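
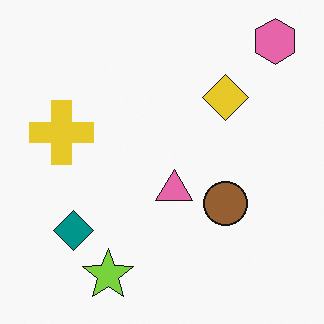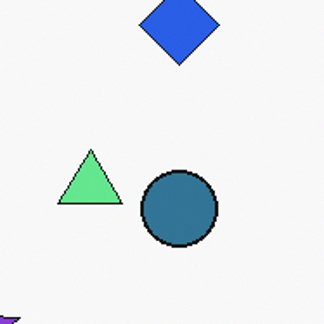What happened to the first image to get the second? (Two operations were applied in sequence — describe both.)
It was hue-shifted by a large amount, then cropped to a noticeably smaller region and rescaled.

Every shape's color has rotated by the same amount around the hue wheel — a uniform hue shift. The visible shapes are larger and the field of view is narrower; shapes near the original edges may be partly or wholly outside the frame — a crop-and-rescale.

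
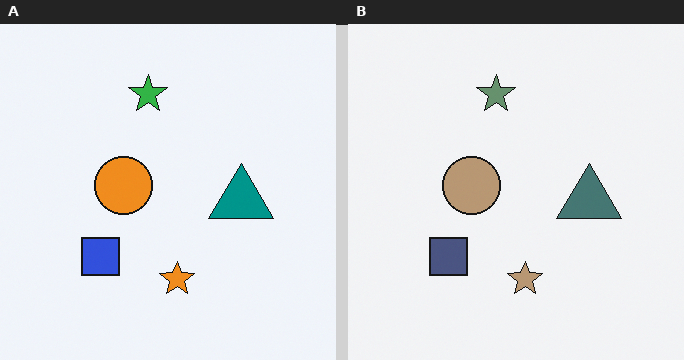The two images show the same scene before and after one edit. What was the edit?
The image was heavily desaturated.

All colors are more muted and greyish — a global saturation change.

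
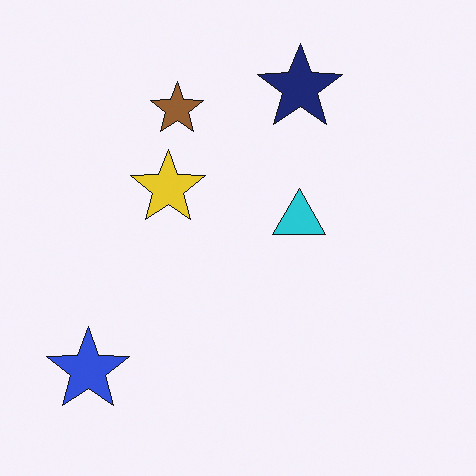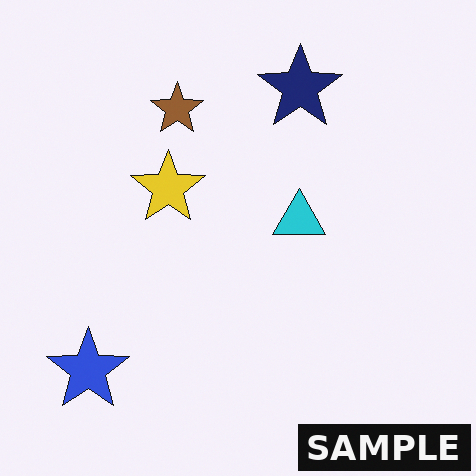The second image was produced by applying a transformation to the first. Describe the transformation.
It was watermarked with the text "SAMPLE" in the lower-right corner.

A dark label reading "SAMPLE" appears in the lower-right corner.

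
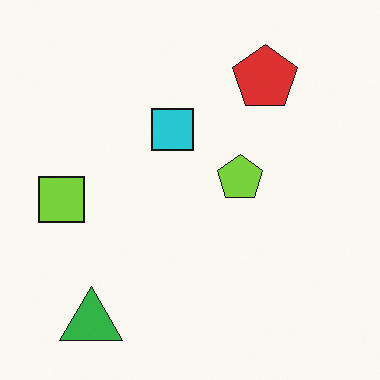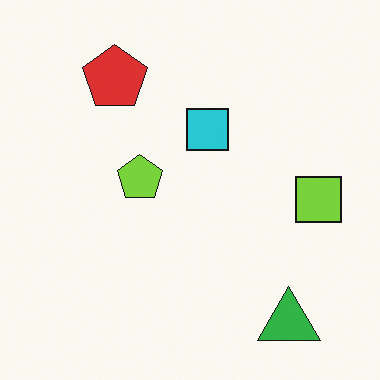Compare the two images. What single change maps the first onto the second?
It was flipped horizontally (left ↔ right).

The lime square is in the left of the first image and the right of the second — shapes on opposite sides of the vertical midline have swapped in a mirror flip.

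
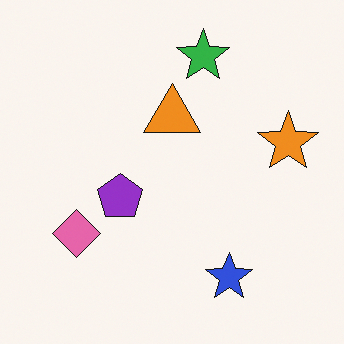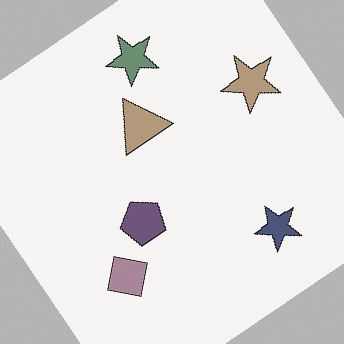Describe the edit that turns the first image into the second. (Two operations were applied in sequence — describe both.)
The transformation is: rotated counter-clockwise by a large amount — several tens of degrees, then heavily desaturated.

Every shape is tilted by the same angle and the image corners show triangular fill wedges — a whole-image rotation by a non-right angle. All colors are more muted and greyish — a global saturation change.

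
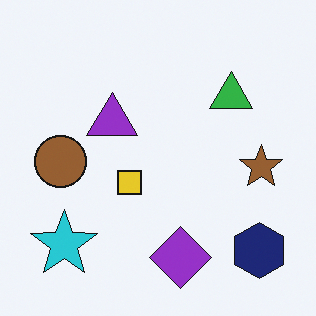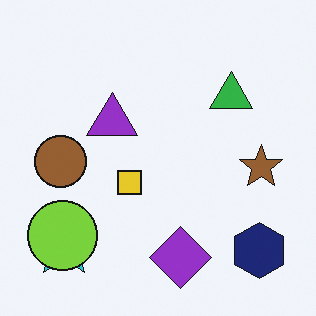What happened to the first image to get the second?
This is the original image overlaid with an additional lime circle.

A lime circle appears in the second image that is absent from the first.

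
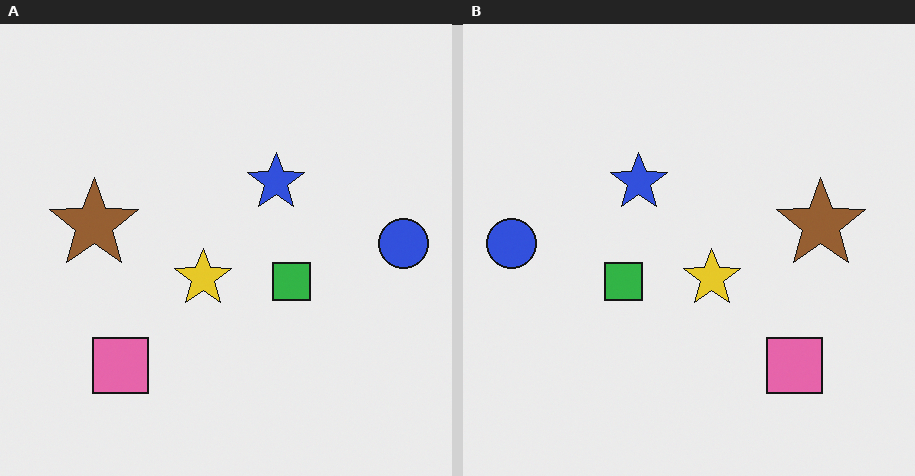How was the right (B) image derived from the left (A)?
Flipped horizontally (left ↔ right).

The blue circle is in the right of the left (A) image and the left of the right (B) — shapes on opposite sides of the vertical midline have swapped in a mirror flip.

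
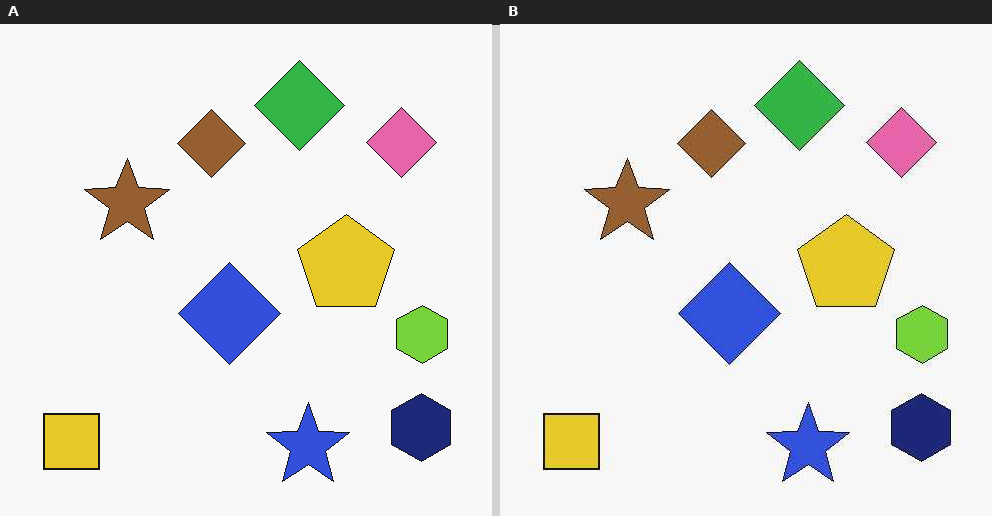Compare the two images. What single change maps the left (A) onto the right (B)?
This is the original image given moderate JPEG compression.

Blocky 8×8 compression artifacts appear around shape edges and the flat background shows ringing — characteristic JPEG degradation.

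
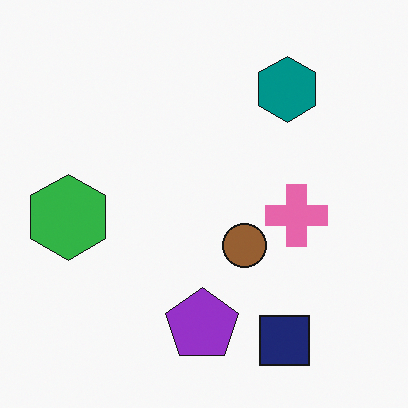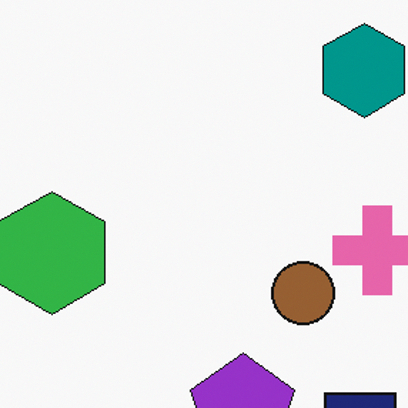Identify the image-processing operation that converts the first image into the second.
The image was cropped slightly and scaled back up.

The visible shapes are larger and the field of view is narrower; shapes near the original edges may be partly or wholly outside the frame — a crop-and-rescale.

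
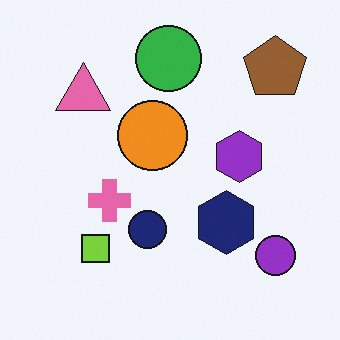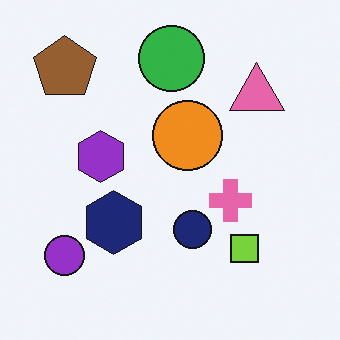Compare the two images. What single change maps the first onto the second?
It was flipped horizontally (left ↔ right).

The brown pentagon is in the top-right of the first image and the top-left of the second — shapes on opposite sides of the vertical midline have swapped in a mirror flip.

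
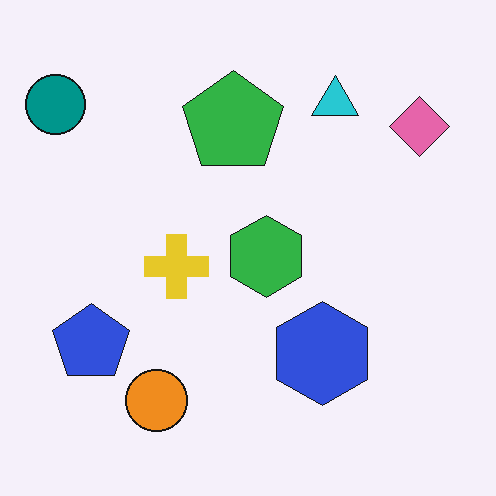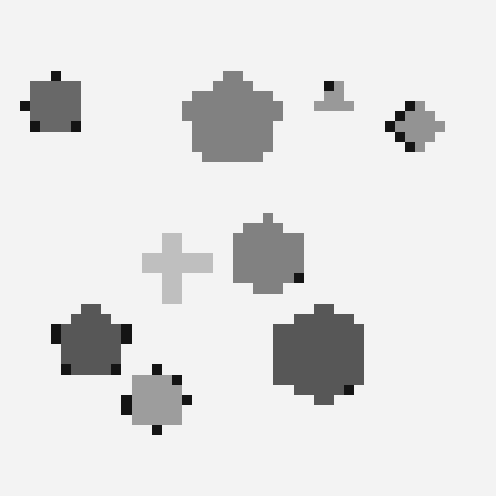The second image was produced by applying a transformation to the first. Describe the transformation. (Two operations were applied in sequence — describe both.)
The image was heavily pixelated into large blocks, then converted to grayscale.

Shapes are reduced to large square blocks; fine edges and outlines are lost — a downscale-then-upscale (mosaic) effect. All color is removed — every shape is now a shade of grey.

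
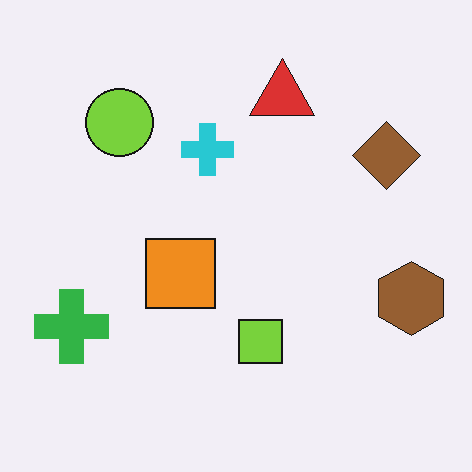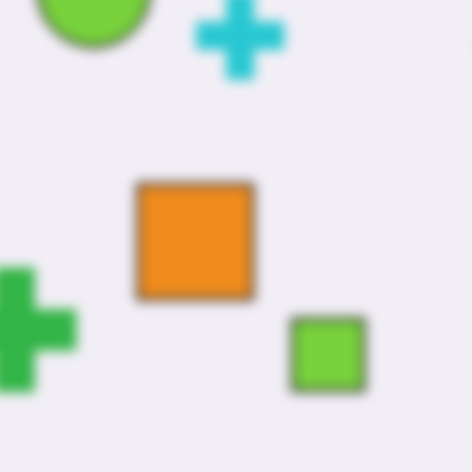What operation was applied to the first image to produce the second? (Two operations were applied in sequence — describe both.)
This is the original image noticeably gaussian-blurred, then cropped tightly and scaled back up.

Shape edges and outlines are uniformly softened across the whole image. The visible shapes are larger and the field of view is narrower; shapes near the original edges may be partly or wholly outside the frame — a crop-and-rescale.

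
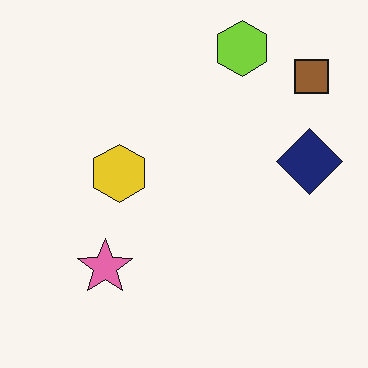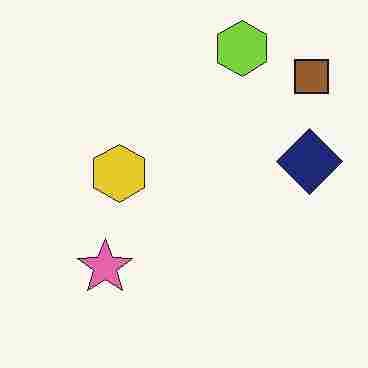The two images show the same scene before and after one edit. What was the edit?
The image was degraded with heavy JPEG compression.

Blocky 8×8 compression artifacts appear around shape edges and the flat background shows ringing — characteristic JPEG degradation.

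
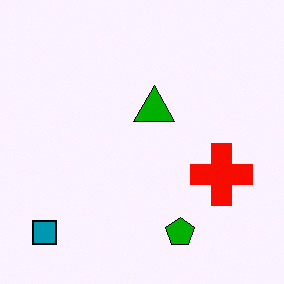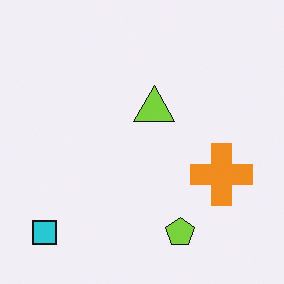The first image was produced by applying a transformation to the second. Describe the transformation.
This is the original image boosted in contrast.

Tones are pushed away from mid-grey across the whole image — a global contrast change.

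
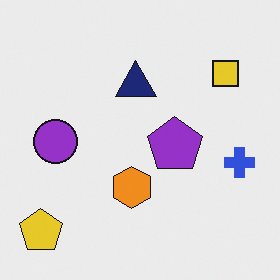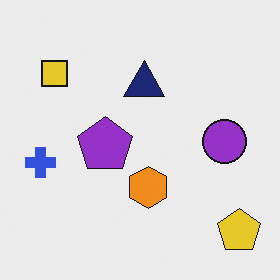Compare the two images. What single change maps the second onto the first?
It was flipped horizontally (left ↔ right).

The blue cross is in the left of the second image and the right of the first — shapes on opposite sides of the vertical midline have swapped in a mirror flip.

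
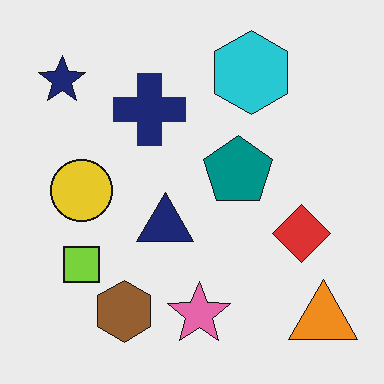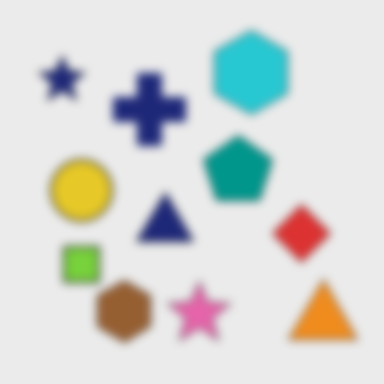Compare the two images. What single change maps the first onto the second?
The image was noticeably gaussian-blurred.

Shape edges and outlines are uniformly softened across the whole image.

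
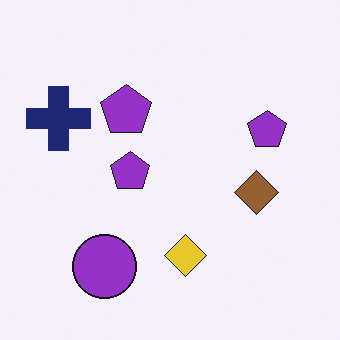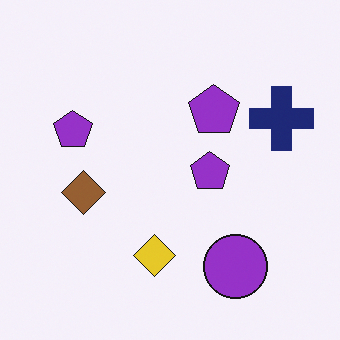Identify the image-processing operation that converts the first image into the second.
The image was flipped horizontally (left ↔ right).

The navy cross is in the left of the first image and the right of the second — shapes on opposite sides of the vertical midline have swapped in a mirror flip.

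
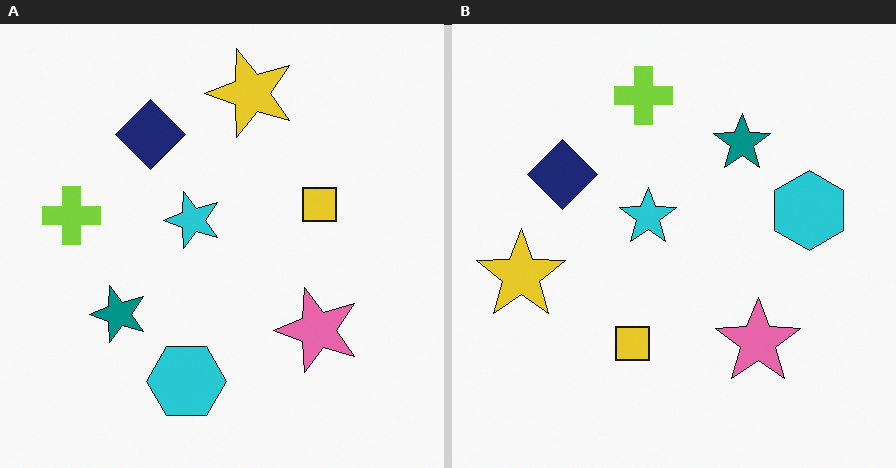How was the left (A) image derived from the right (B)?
Transposed (reflected across the top-left ↔ bottom-right diagonal).

Shapes have swapped their row and column positions — what was in the top-right is now in the bottom-left — a diagonal reflection.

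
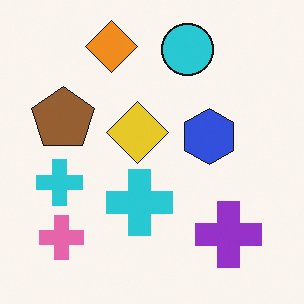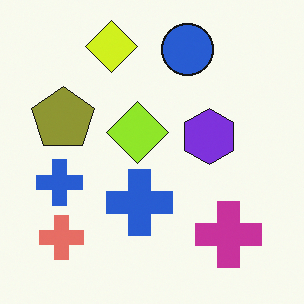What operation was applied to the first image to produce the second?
This is the original image hue-shifted slightly.

Every shape's color has rotated by the same amount around the hue wheel — a uniform hue shift.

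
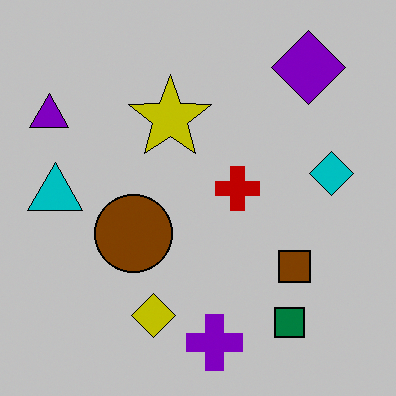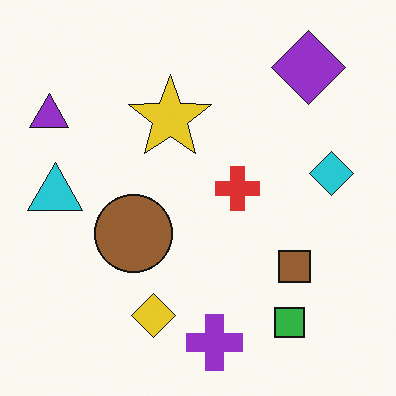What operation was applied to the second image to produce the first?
The image was heavily posterized to just a handful of flat colors.

Each flat color has snapped to a coarser quantized level — most visibly, the near-white background has dropped to a flat grey.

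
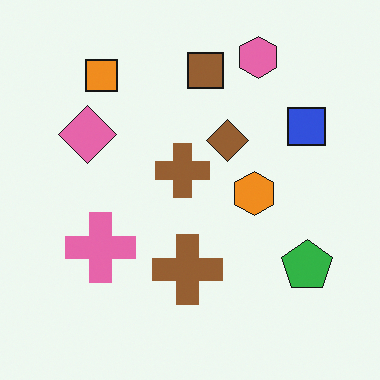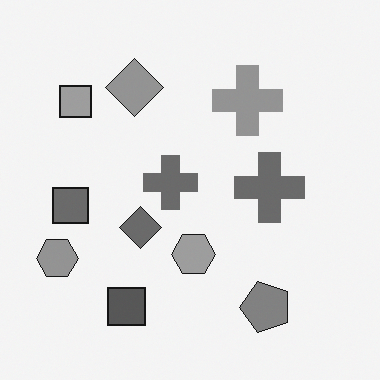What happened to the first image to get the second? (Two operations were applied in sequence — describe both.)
It was converted to grayscale, then transposed (reflected across the top-left ↔ bottom-right diagonal).

All color is removed — every shape is now a shade of grey. Shapes have swapped their row and column positions — what was in the top-right is now in the bottom-left — a diagonal reflection.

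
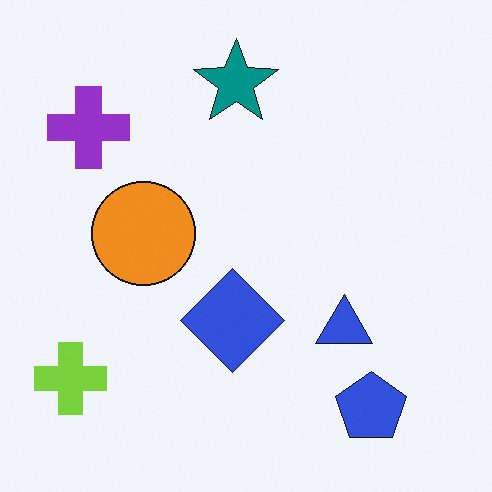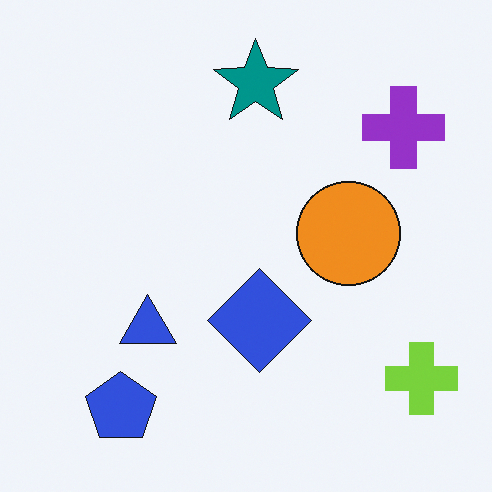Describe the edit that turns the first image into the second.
The second image is the first flipped horizontally (left ↔ right).

The lime cross is in the bottom-left of the first image and the bottom-right of the second — shapes on opposite sides of the vertical midline have swapped in a mirror flip.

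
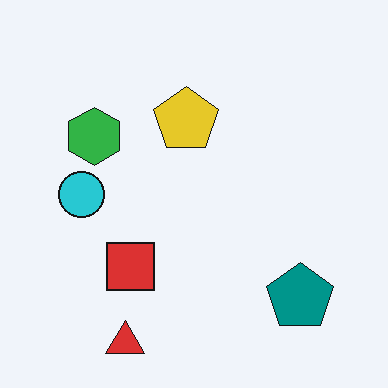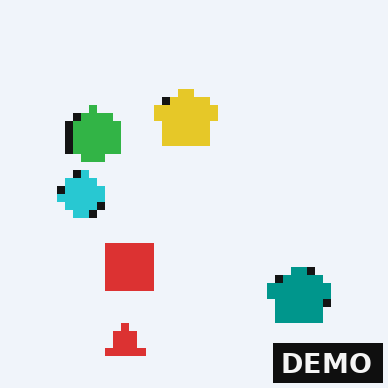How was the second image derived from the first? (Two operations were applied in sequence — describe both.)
It was moderately pixelated, then watermarked with the text "DEMO" in the lower-right corner.

Shapes are reduced to large square blocks; fine edges and outlines are lost — a downscale-then-upscale (mosaic) effect. A dark label reading "DEMO" appears in the lower-right corner.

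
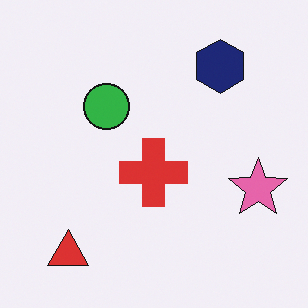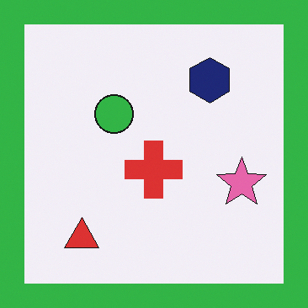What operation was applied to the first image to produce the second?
This is the original image framed with a green border.

A solid green frame runs around the edge of the second image, with the content slightly shrunk inside it.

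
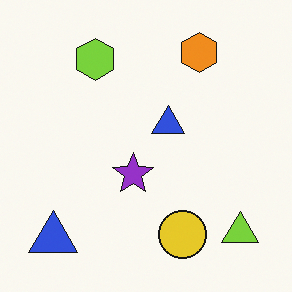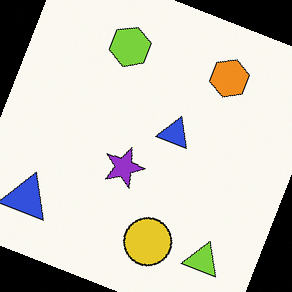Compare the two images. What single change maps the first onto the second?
Rotated clockwise by a clearly visible amount.

Every shape is tilted by the same angle and the image corners show triangular fill wedges — a whole-image rotation by a non-right angle.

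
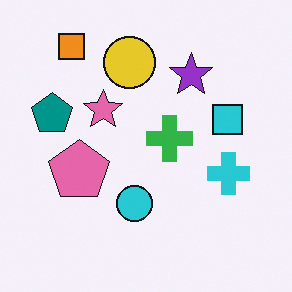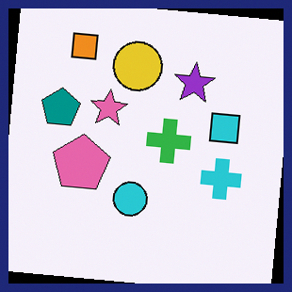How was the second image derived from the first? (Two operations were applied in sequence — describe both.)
The transformation is: rotated clockwise by a slight angle, then framed with a navy border.

Every shape is tilted by the same angle and the image corners show triangular fill wedges — a whole-image rotation by a non-right angle. A solid navy frame runs around the edge of the second image, with the content slightly shrunk inside it.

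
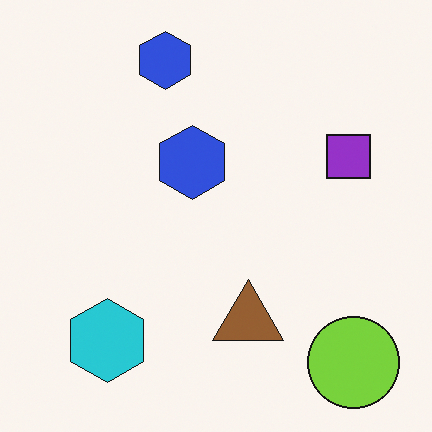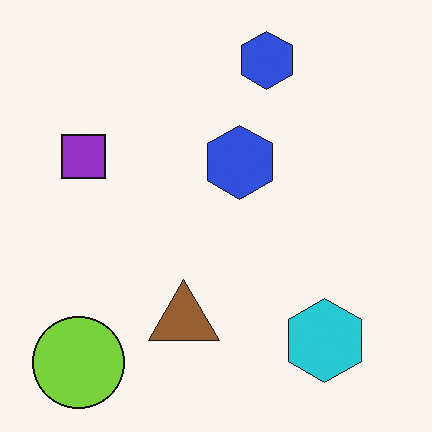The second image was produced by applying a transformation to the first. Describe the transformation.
This is the original image flipped horizontally (left ↔ right).

The lime circle is in the bottom-right of the first image and the bottom-left of the second — shapes on opposite sides of the vertical midline have swapped in a mirror flip.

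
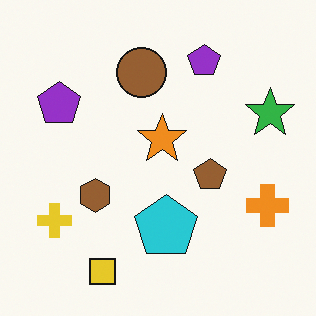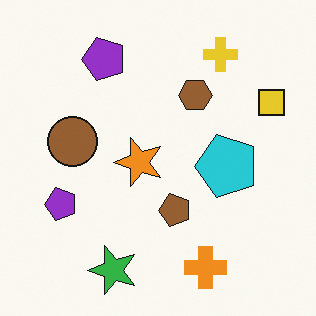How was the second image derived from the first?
The image was transposed (reflected across the top-left ↔ bottom-right diagonal).

Shapes have swapped their row and column positions — what was in the top-right is now in the bottom-left — a diagonal reflection.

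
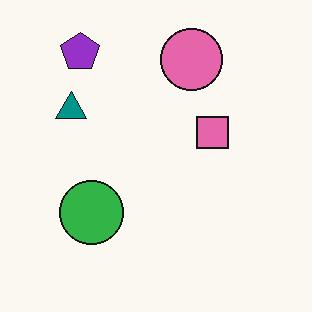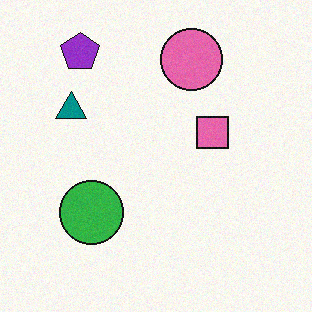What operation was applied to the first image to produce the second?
It was degraded with light additive noise.

Random speckle covers the whole image, including the flat background.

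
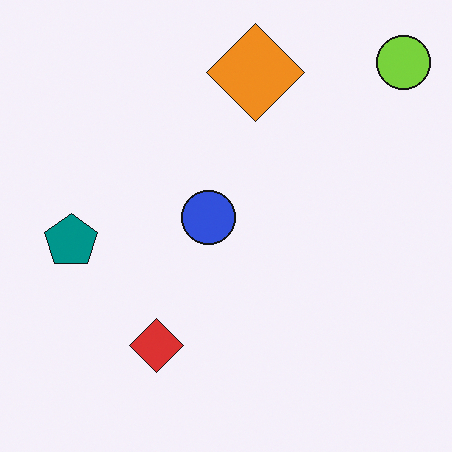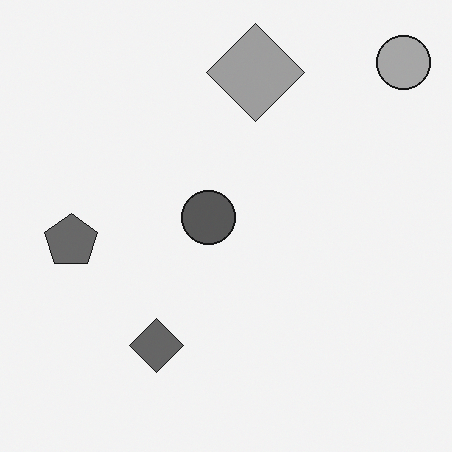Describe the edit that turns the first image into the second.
The second image is the first converted to grayscale.

All color is removed — every shape is now a shade of grey.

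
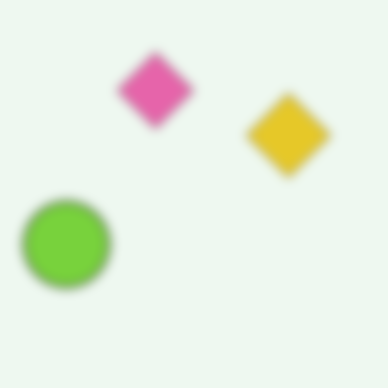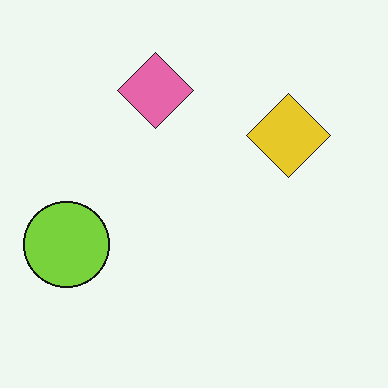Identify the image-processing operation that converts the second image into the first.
The image was strongly gaussian-blurred.

Shape edges and outlines are uniformly softened across the whole image.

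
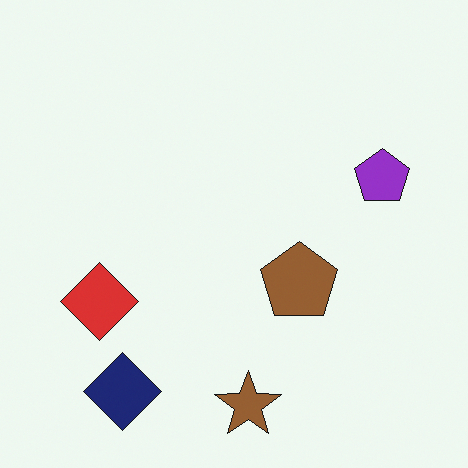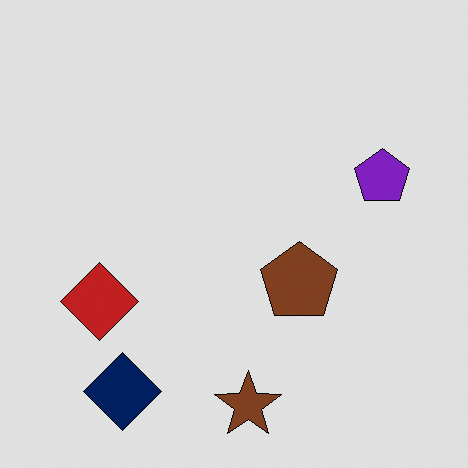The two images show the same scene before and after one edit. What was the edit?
Posterized to a reduced palette.

Each flat color has snapped to a coarser quantized level — most visibly, the near-white background has dropped to a flat grey.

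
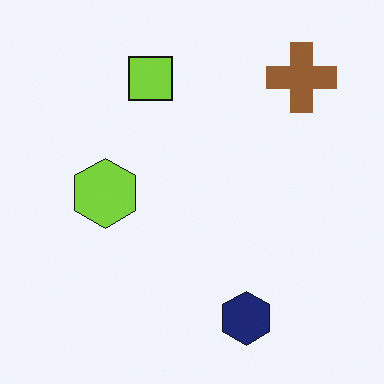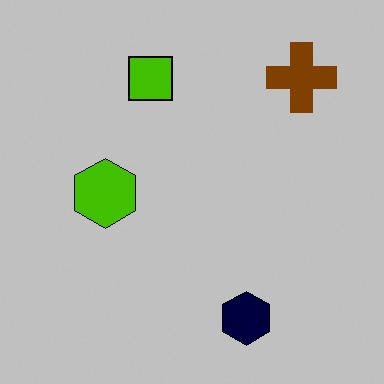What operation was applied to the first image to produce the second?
The second image is the first heavily posterized to just a handful of flat colors.

Each flat color has snapped to a coarser quantized level — most visibly, the near-white background has dropped to a flat grey.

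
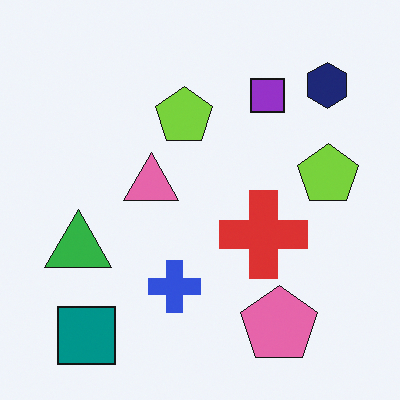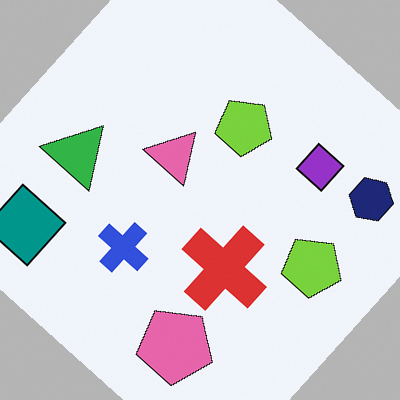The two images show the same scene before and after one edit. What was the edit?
The second image is the first rotated clockwise by a large amount — several tens of degrees.

Every shape is tilted by the same angle and the image corners show triangular fill wedges — a whole-image rotation by a non-right angle.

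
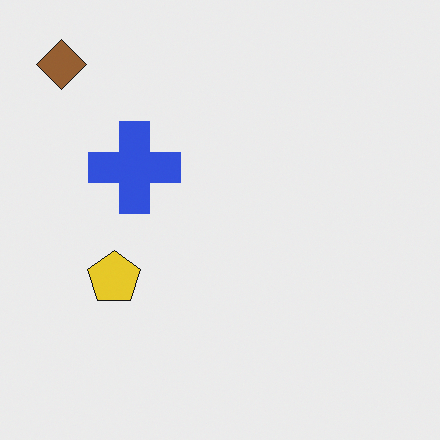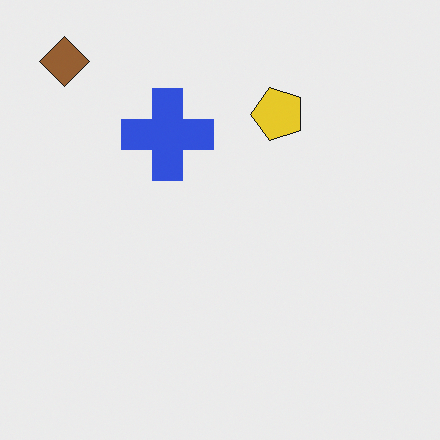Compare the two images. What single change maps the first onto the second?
The transformation is: transposed (reflected across the top-left ↔ bottom-right diagonal).

Shapes have swapped their row and column positions — what was in the top-right is now in the bottom-left — a diagonal reflection.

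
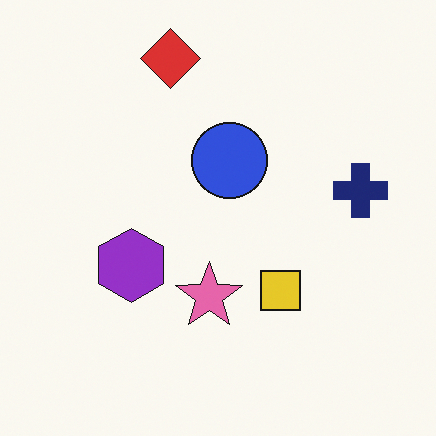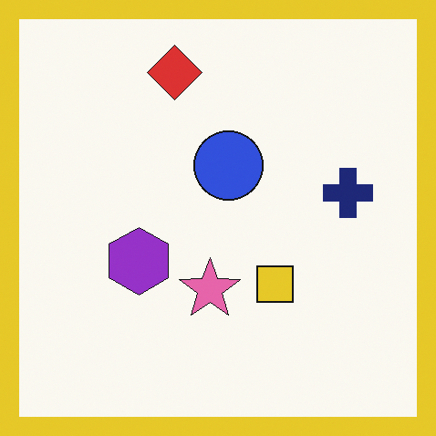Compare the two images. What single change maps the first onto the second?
Framed with a yellow border.

A solid yellow frame runs around the edge of the second image, with the content slightly shrunk inside it.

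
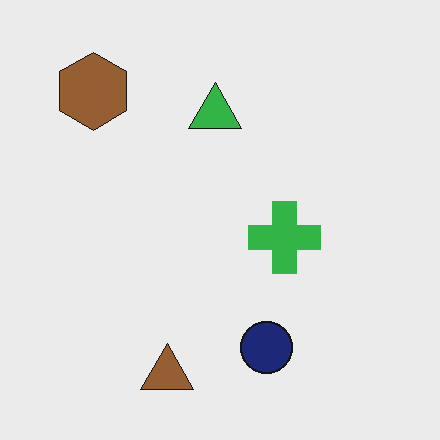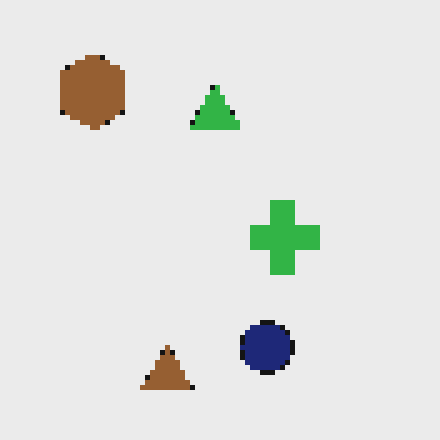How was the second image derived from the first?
The image was mildly pixelated.

Shapes are reduced to large square blocks; fine edges and outlines are lost — a downscale-then-upscale (mosaic) effect.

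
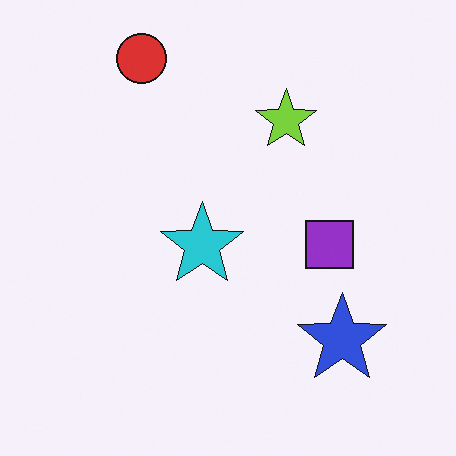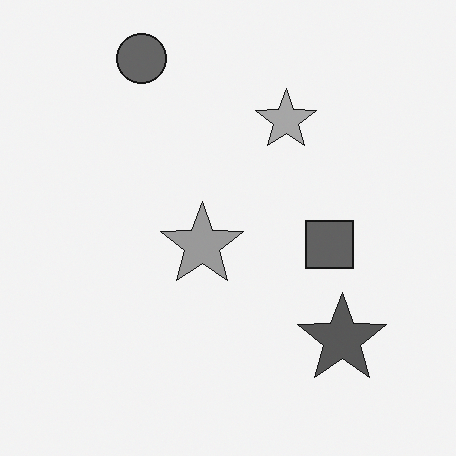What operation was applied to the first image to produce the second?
The image was converted to grayscale.

All color is removed — every shape is now a shade of grey.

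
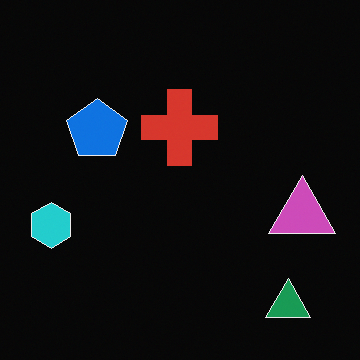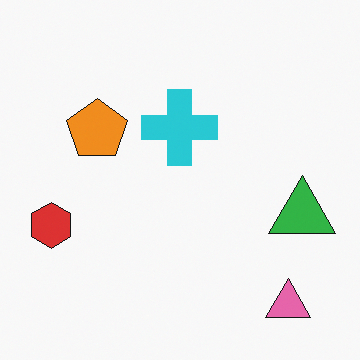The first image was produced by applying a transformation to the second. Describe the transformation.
It was color-inverted (negative).

The light background has become dark and every shape's color is its complement — a photographic negative.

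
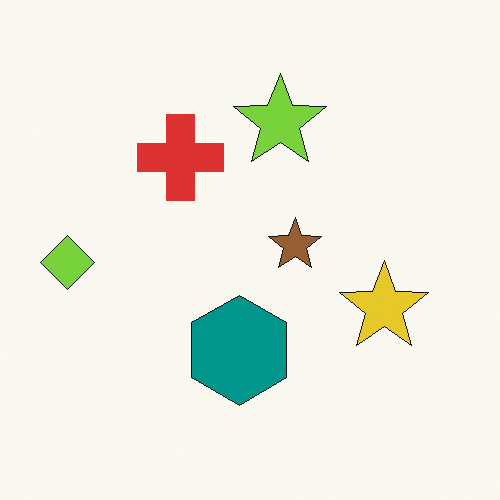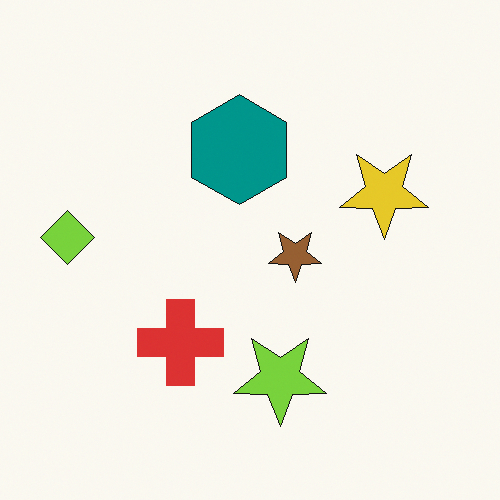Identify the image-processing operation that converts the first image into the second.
Flipped vertically (top ↔ bottom).

The lime star is in the top of the first image and the bottom of the second — shapes on opposite sides of the horizontal midline have swapped in a mirror flip.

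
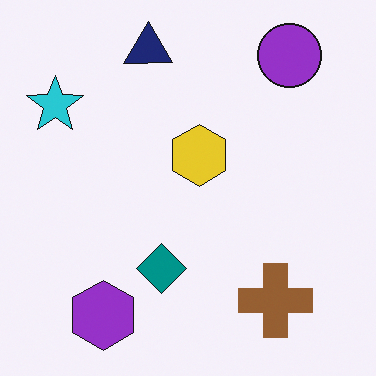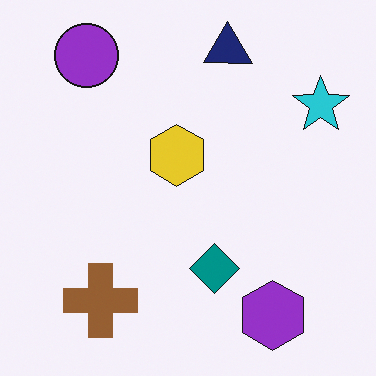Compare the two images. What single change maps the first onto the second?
The transformation is: flipped horizontally (left ↔ right).

The cyan star is in the top-left of the first image and the top-right of the second — shapes on opposite sides of the vertical midline have swapped in a mirror flip.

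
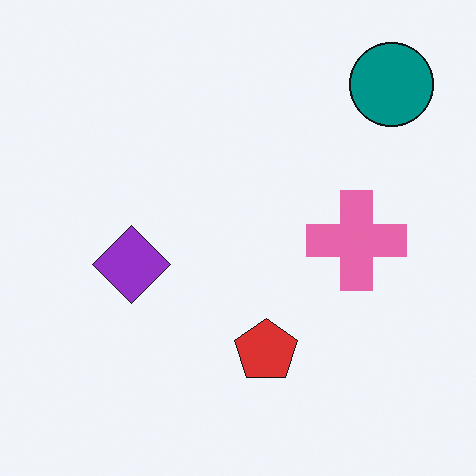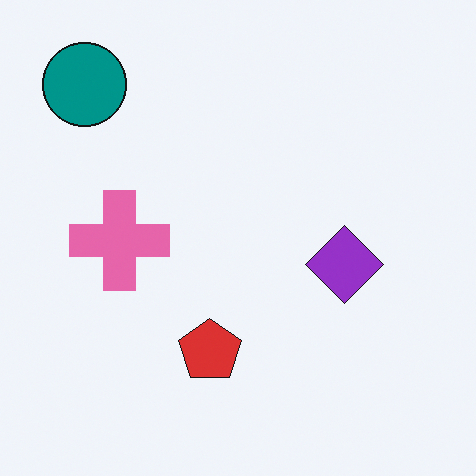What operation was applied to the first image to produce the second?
This is the original image flipped horizontally (left ↔ right).

The teal circle is in the top-right of the first image and the top-left of the second — shapes on opposite sides of the vertical midline have swapped in a mirror flip.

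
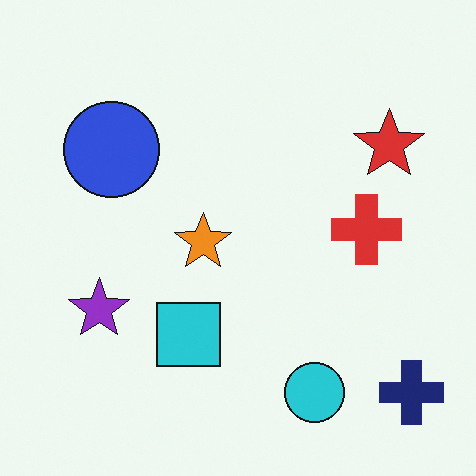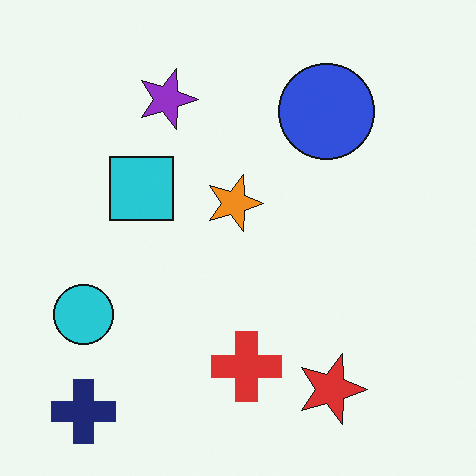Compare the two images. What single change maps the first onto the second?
The image was rotated 90° clockwise.

The navy cross sits in the bottom-right of the first image and the bottom-left of the second — consistent with a whole-image 90° clockwise rotation.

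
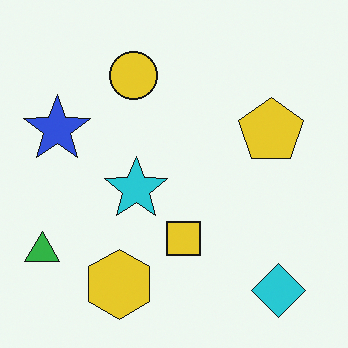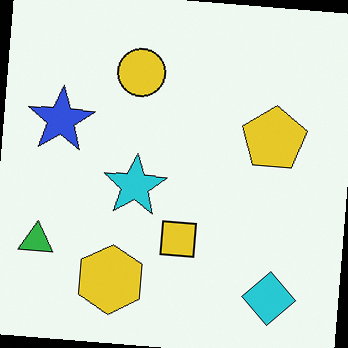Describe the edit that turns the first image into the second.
The transformation is: rotated clockwise by a few degrees.

Every shape is tilted by the same angle and the image corners show triangular fill wedges — a whole-image rotation by a non-right angle.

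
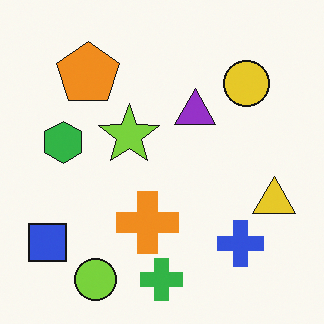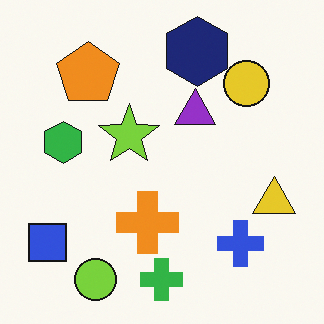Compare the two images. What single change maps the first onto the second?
It was overlaid with an additional navy hexagon.

A navy hexagon appears in the second image that is absent from the first.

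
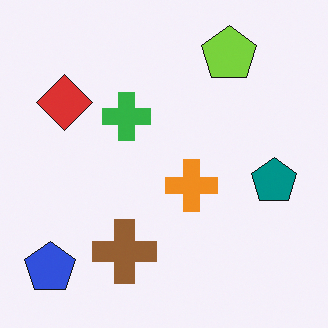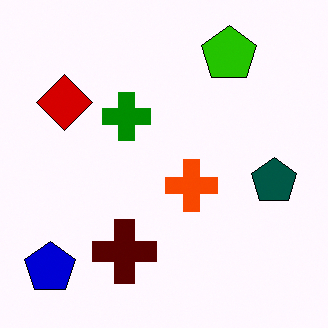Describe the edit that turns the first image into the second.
It was boosted in contrast.

Tones are pushed away from mid-grey across the whole image — a global contrast change.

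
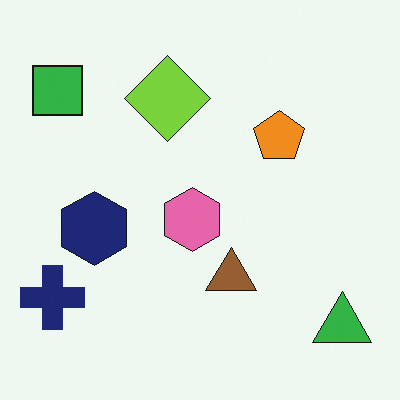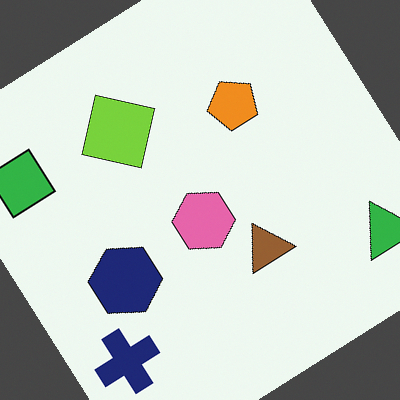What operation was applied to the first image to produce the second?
This is the original image rotated counter-clockwise by a large amount — several tens of degrees.

Every shape is tilted by the same angle and the image corners show triangular fill wedges — a whole-image rotation by a non-right angle.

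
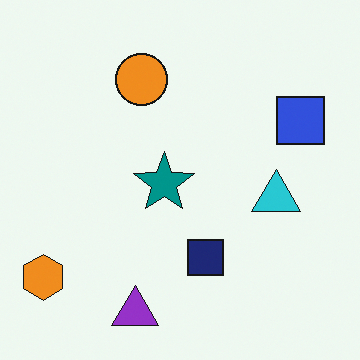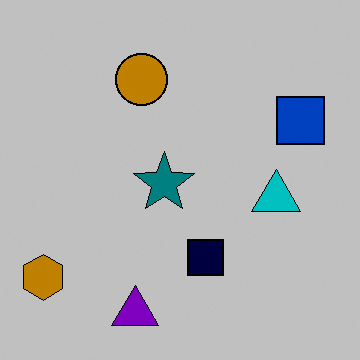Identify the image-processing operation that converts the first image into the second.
The image was heavily posterized to just a handful of flat colors.

Each flat color has snapped to a coarser quantized level — most visibly, the near-white background has dropped to a flat grey.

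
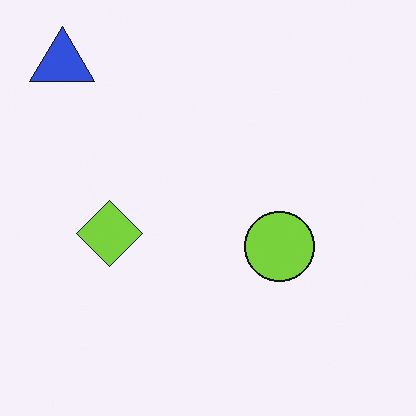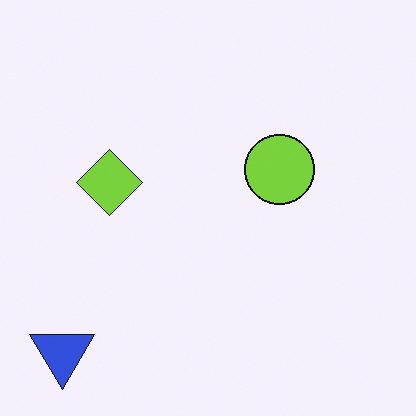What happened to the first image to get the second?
It was flipped vertically (top ↔ bottom).

The blue triangle is in the top-left of the first image and the bottom-left of the second — shapes on opposite sides of the horizontal midline have swapped in a mirror flip.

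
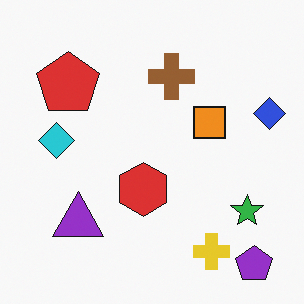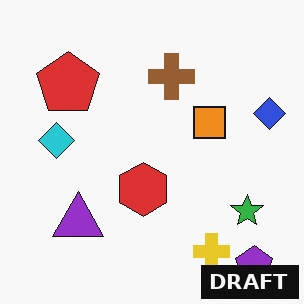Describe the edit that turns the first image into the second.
This is the original image watermarked with the text "DRAFT" in the lower-right corner.

A dark label reading "DRAFT" appears in the lower-right corner.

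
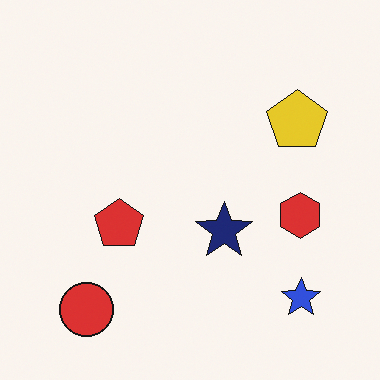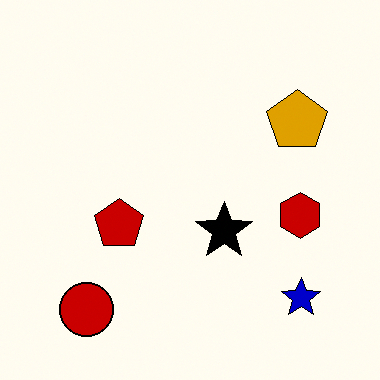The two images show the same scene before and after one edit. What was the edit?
The transformation is: boosted in contrast.

Tones are pushed away from mid-grey across the whole image — a global contrast change.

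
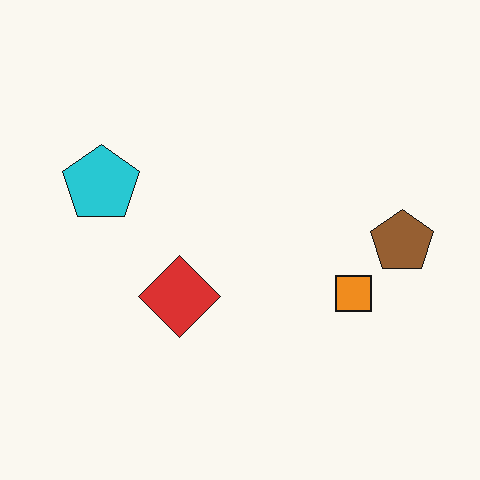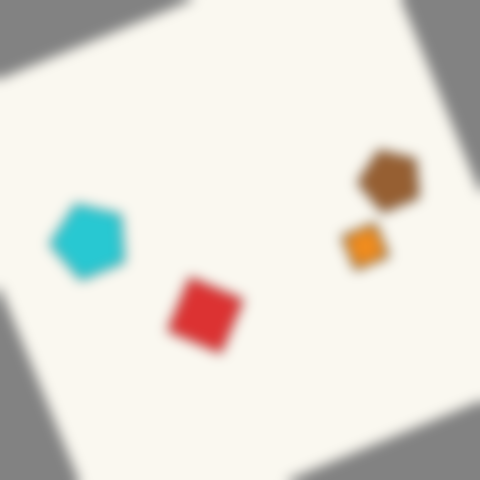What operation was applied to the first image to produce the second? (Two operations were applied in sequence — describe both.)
The image was rotated counter-clockwise by a moderate amount, then heavily blurred.

Every shape is tilted by the same angle and the image corners show triangular fill wedges — a whole-image rotation by a non-right angle. Shape edges and outlines are uniformly softened across the whole image.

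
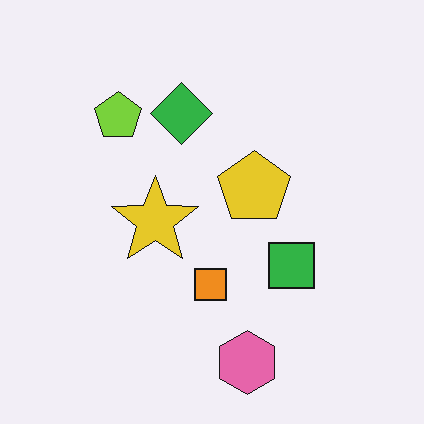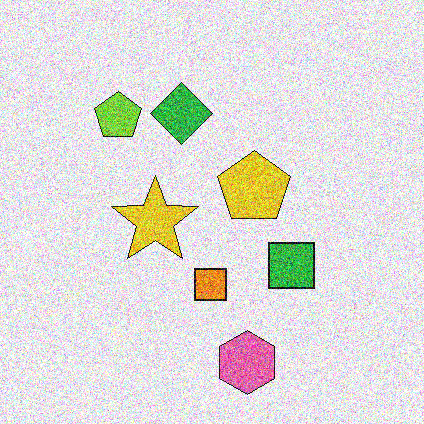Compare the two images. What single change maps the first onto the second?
Degraded with strong gaussian noise.

Random speckle covers the whole image, including the flat background.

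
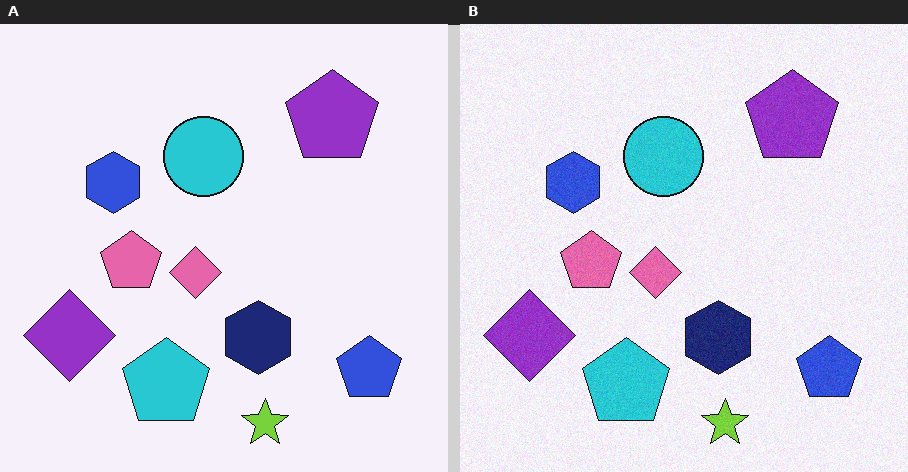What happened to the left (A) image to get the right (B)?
It was degraded with a light layer of grain.

Random speckle covers the whole image, including the flat background.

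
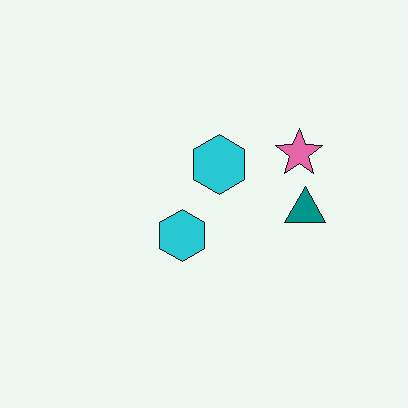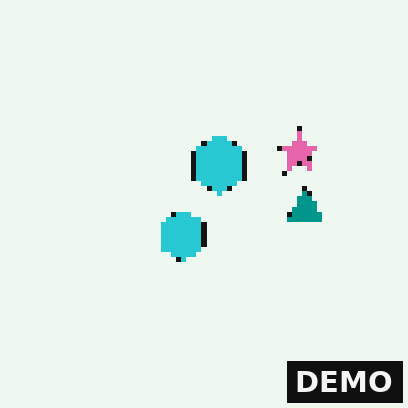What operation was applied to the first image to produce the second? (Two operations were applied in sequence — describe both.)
The second image is the first mildly pixelated, then watermarked with the text "DEMO" in the lower-right corner.

Shapes are reduced to large square blocks; fine edges and outlines are lost — a downscale-then-upscale (mosaic) effect. A dark label reading "DEMO" appears in the lower-right corner.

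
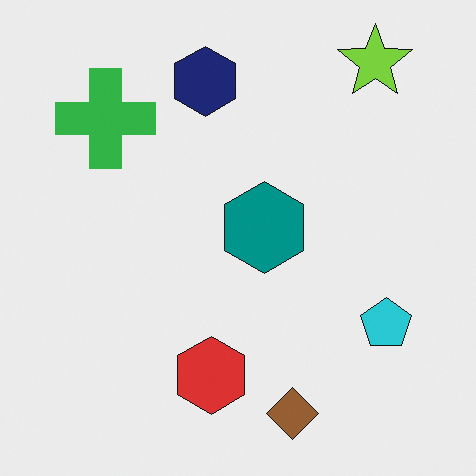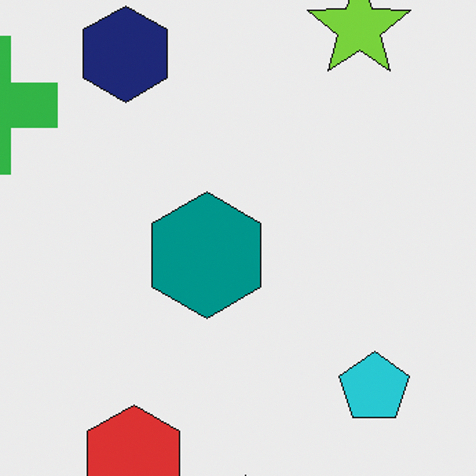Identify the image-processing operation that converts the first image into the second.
It was cropped to a modestly smaller region and rescaled.

The visible shapes are larger and the field of view is narrower; shapes near the original edges may be partly or wholly outside the frame — a crop-and-rescale.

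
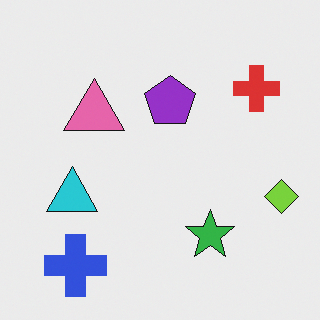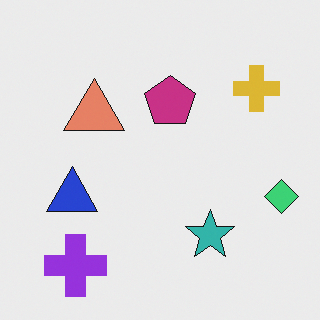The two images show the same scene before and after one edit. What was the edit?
The second image is the first hue-shifted slightly.

Every shape's color has rotated by the same amount around the hue wheel — a uniform hue shift.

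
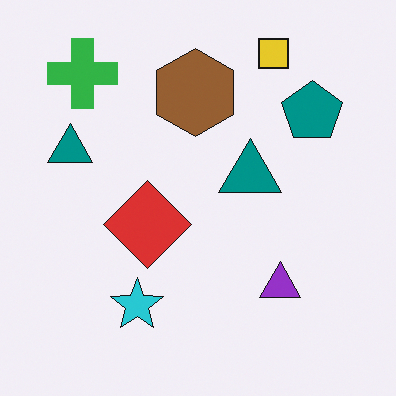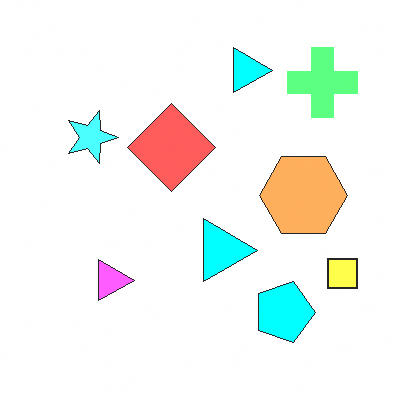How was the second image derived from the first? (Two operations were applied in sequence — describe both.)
The image was rotated 90° clockwise, then noticeably brightened.

The green cross sits in the top-left of the first image and the top-right of the second — consistent with a whole-image 90° clockwise rotation. Every pixel — background and shapes alike — is uniformly brightened.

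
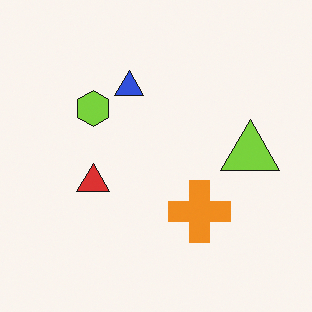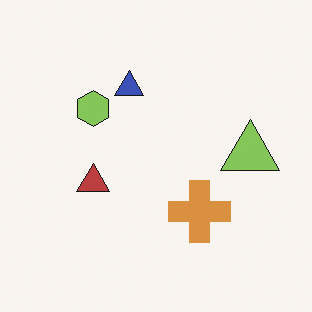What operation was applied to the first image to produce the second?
The image was slightly desaturated.

All colors are more muted and greyish — a global saturation change.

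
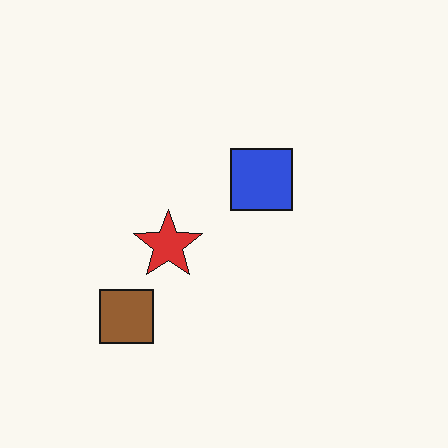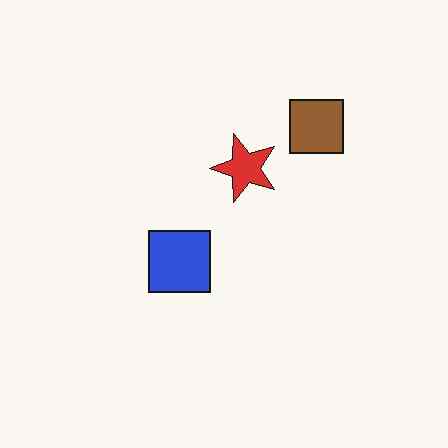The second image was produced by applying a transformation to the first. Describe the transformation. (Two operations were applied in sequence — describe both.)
This is the original image given moderate JPEG compression, then transposed (reflected across the top-left ↔ bottom-right diagonal).

Blocky 8×8 compression artifacts appear around shape edges and the flat background shows ringing — characteristic JPEG degradation. Shapes have swapped their row and column positions — what was in the top-right is now in the bottom-left — a diagonal reflection.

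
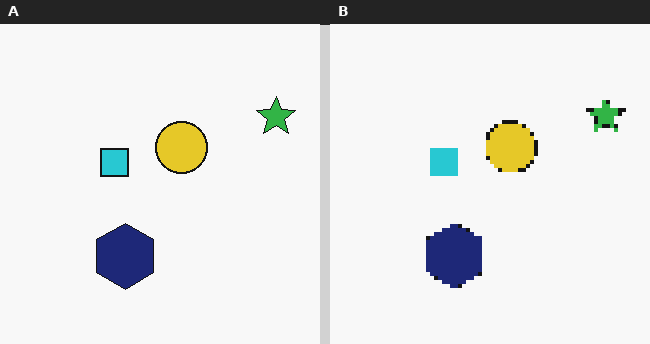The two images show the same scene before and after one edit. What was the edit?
It was lightly pixelated (a mild mosaic effect).

Shapes are reduced to large square blocks; fine edges and outlines are lost — a downscale-then-upscale (mosaic) effect.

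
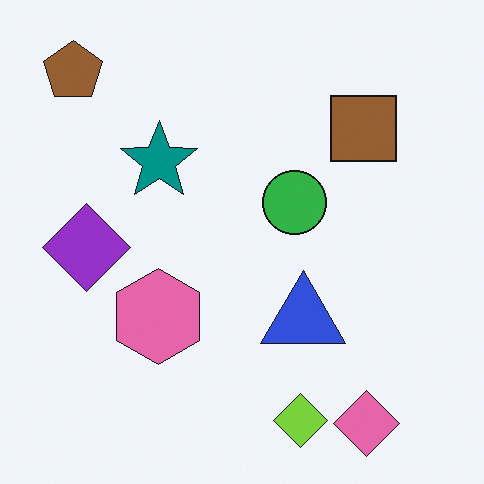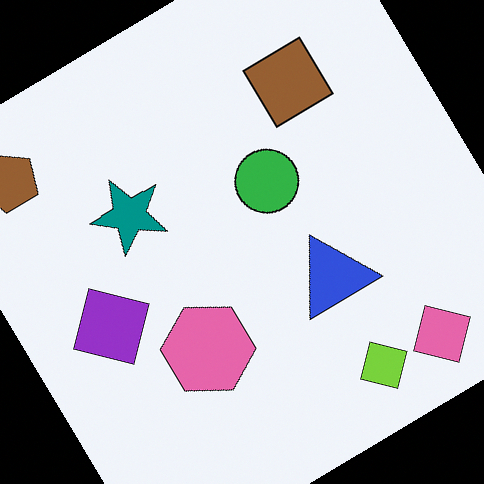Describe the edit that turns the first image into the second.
The second image is the first rotated counter-clockwise by a large amount — several tens of degrees.

Every shape is tilted by the same angle and the image corners show triangular fill wedges — a whole-image rotation by a non-right angle.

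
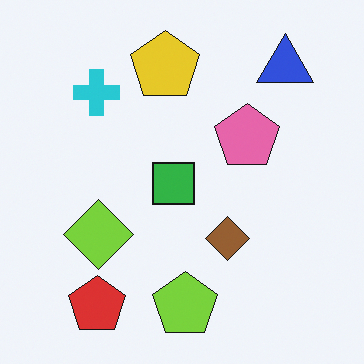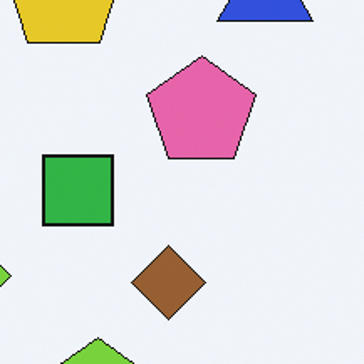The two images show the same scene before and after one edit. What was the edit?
The image was cropped tightly and scaled back up.

The visible shapes are larger and the field of view is narrower; shapes near the original edges may be partly or wholly outside the frame — a crop-and-rescale.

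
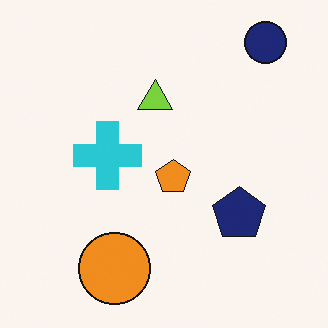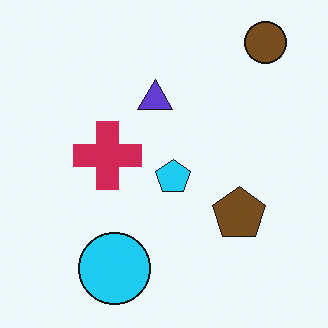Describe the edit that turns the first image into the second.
The second image is the first hue-shifted by a large amount.

Every shape's color has rotated by the same amount around the hue wheel — a uniform hue shift.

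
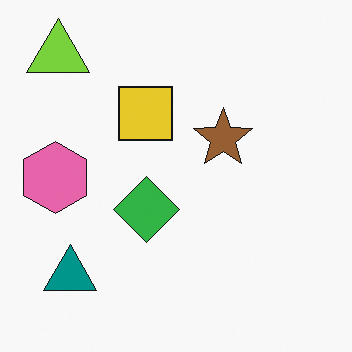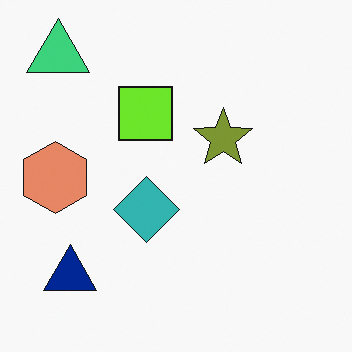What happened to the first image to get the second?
Hue-shifted slightly.

Every shape's color has rotated by the same amount around the hue wheel — a uniform hue shift.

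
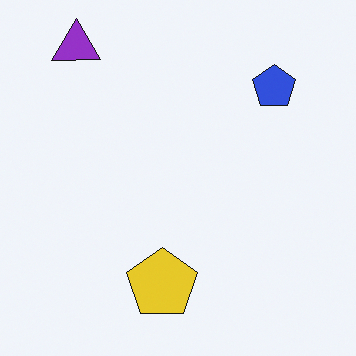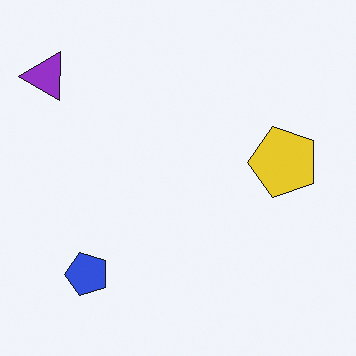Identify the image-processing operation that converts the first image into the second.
This is the original image transposed (reflected across the top-left ↔ bottom-right diagonal).

Shapes have swapped their row and column positions — what was in the top-right is now in the bottom-left — a diagonal reflection.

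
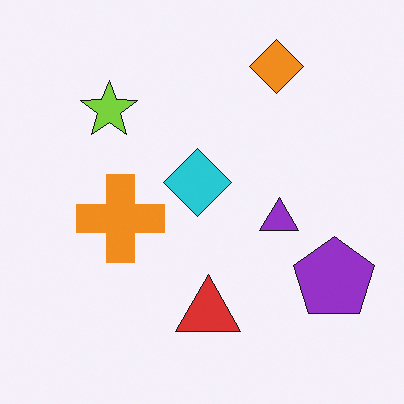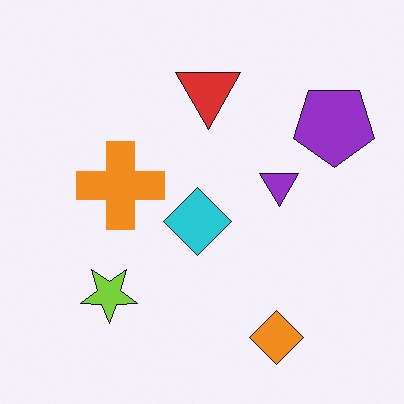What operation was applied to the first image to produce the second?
The second image is the first flipped vertically (top ↔ bottom).

The orange diamond is in the top-right of the first image and the bottom-right of the second — shapes on opposite sides of the horizontal midline have swapped in a mirror flip.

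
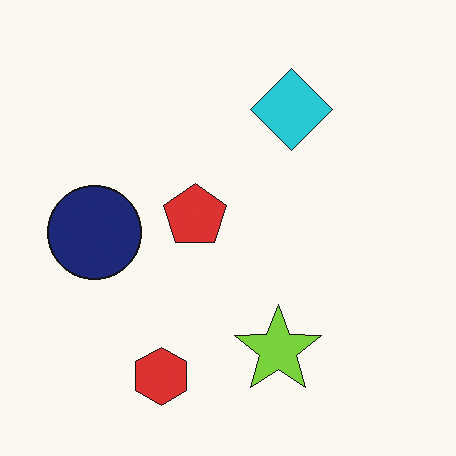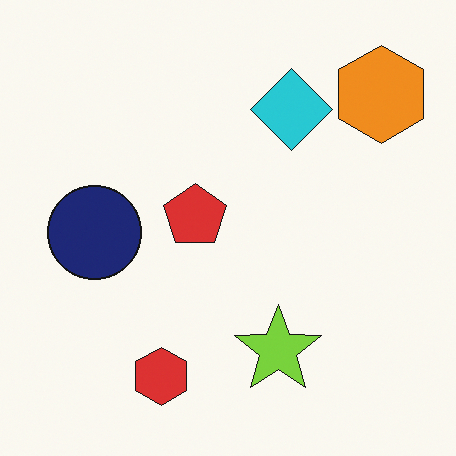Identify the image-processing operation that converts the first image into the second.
The second image is the first overlaid with an additional orange hexagon.

An orange hexagon appears in the second image that is absent from the first.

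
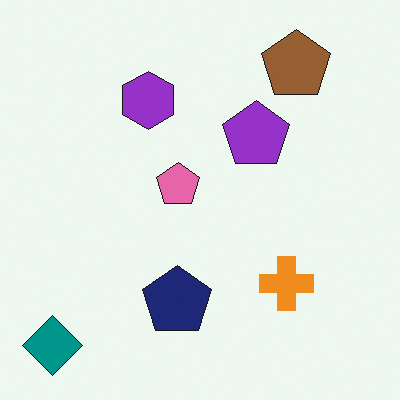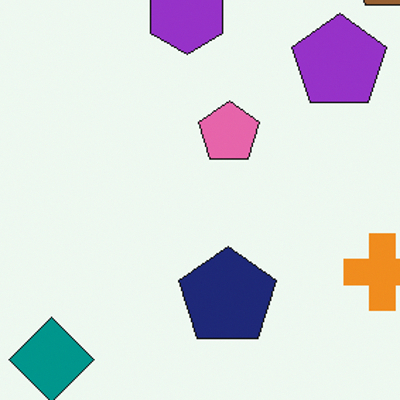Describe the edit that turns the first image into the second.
The second image is the first cropped to a modestly smaller region and rescaled.

The visible shapes are larger and the field of view is narrower; shapes near the original edges may be partly or wholly outside the frame — a crop-and-rescale.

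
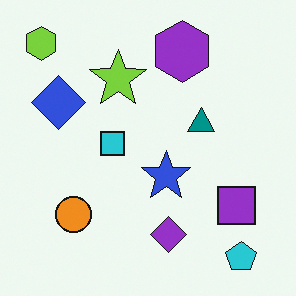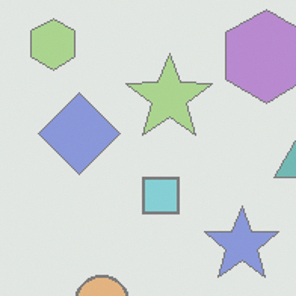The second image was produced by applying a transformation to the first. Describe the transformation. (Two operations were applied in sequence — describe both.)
It was cropped to a modestly smaller region and rescaled, then given much lower contrast.

The visible shapes are larger and the field of view is narrower; shapes near the original edges may be partly or wholly outside the frame — a crop-and-rescale. Tones are pushed toward mid-grey across the whole image — a global contrast change.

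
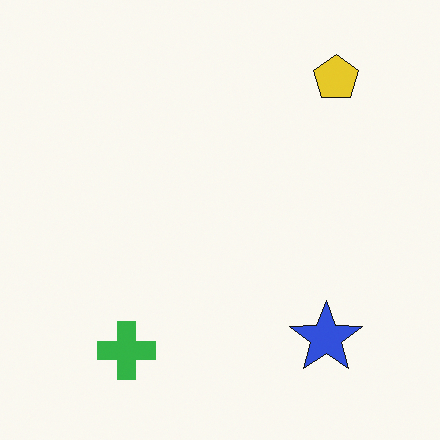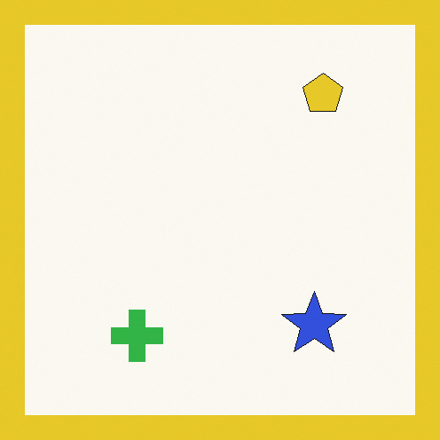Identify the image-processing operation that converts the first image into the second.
This is the original image framed with a yellow border.

A solid yellow frame runs around the edge of the second image, with the content slightly shrunk inside it.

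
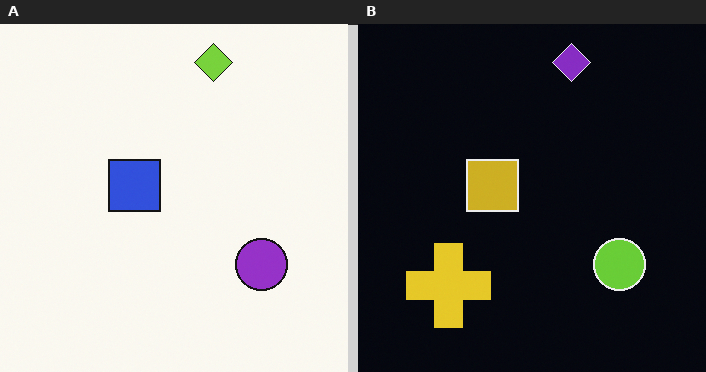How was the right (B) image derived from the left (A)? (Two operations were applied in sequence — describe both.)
This is the original image color-inverted (negative), then overlaid with an additional yellow cross.

The light background has become dark and every shape's color is its complement — a photographic negative. A yellow cross appears in the right (B) image that is absent from the left (A).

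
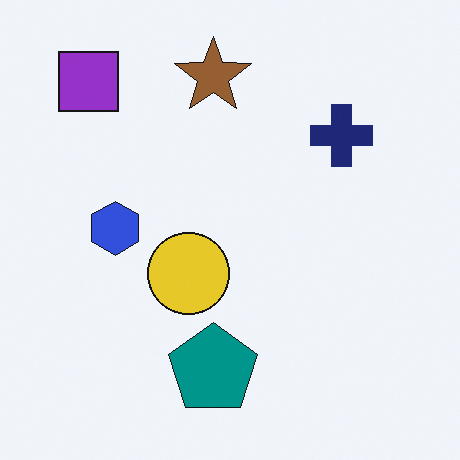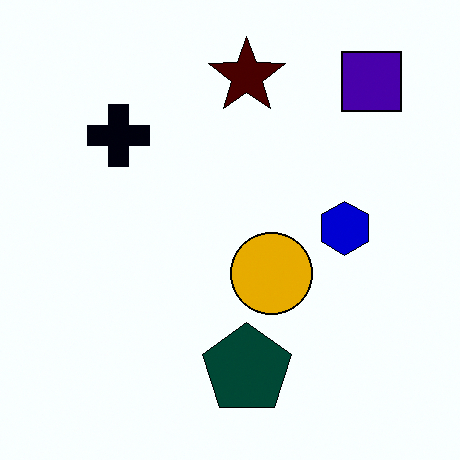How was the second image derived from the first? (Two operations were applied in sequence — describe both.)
Boosted in contrast, then flipped horizontally (left ↔ right).

Tones are pushed away from mid-grey across the whole image — a global contrast change. The purple square is in the top-left of the first image and the top-right of the second — shapes on opposite sides of the vertical midline have swapped in a mirror flip.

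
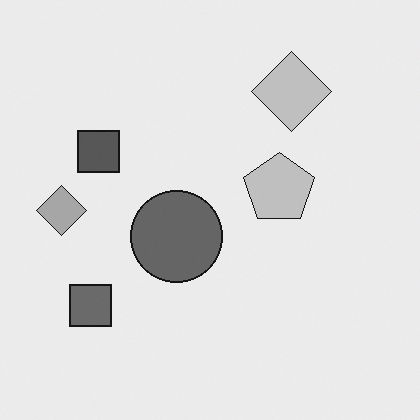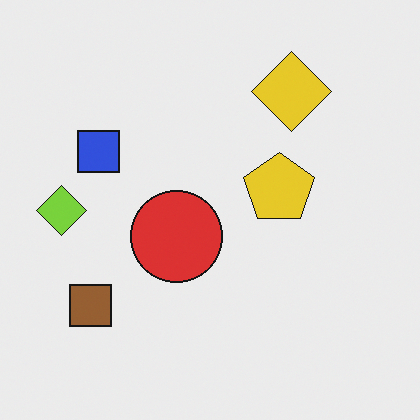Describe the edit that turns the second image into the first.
This is the original image converted to grayscale.

All color is removed — every shape is now a shade of grey.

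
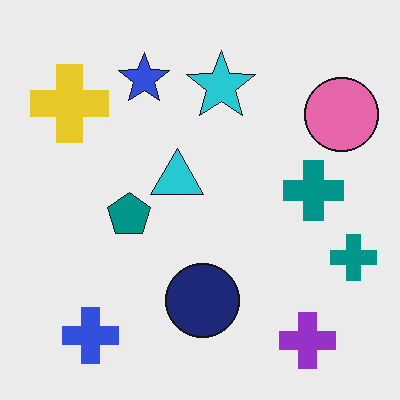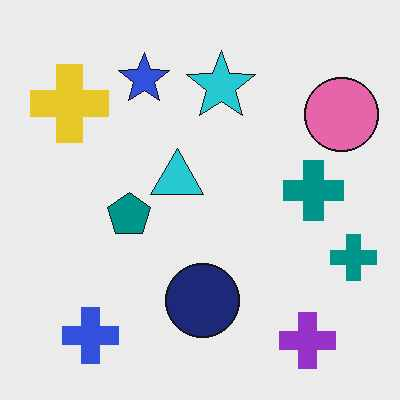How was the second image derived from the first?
The image was given moderate JPEG compression.

Blocky 8×8 compression artifacts appear around shape edges and the flat background shows ringing — characteristic JPEG degradation.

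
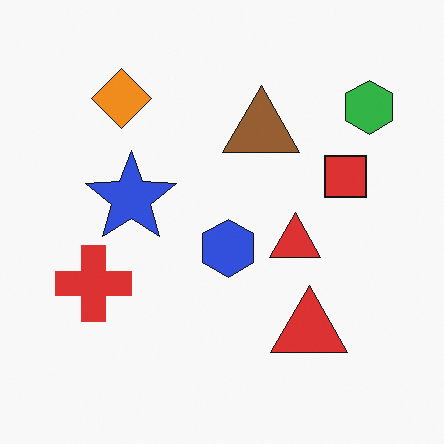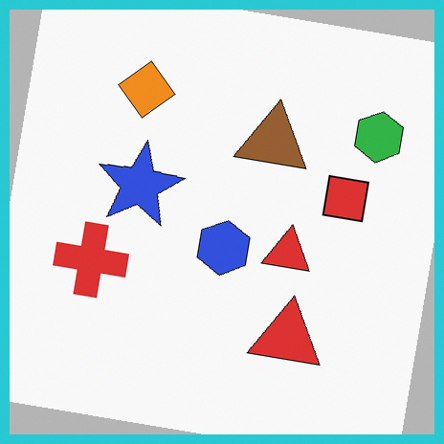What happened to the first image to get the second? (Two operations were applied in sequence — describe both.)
The second image is the first rotated clockwise by a small amount, then framed with a cyan border.

Every shape is tilted by the same angle and the image corners show triangular fill wedges — a whole-image rotation by a non-right angle. A solid cyan frame runs around the edge of the second image, with the content slightly shrunk inside it.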